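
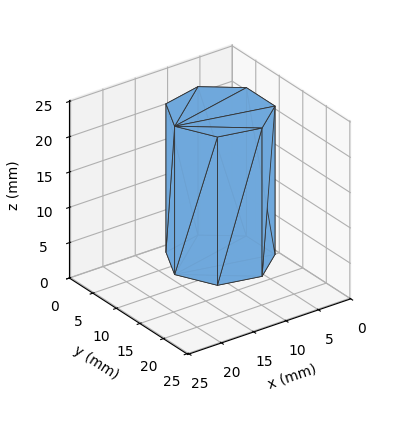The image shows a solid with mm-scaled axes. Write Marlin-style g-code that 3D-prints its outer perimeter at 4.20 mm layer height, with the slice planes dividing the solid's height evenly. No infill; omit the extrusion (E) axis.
Reading the render: the shape is a regular 7-sided prism (a cylinder approximated with 7 flat sides), circumscribed radius ≈ 7 mm, height ≈ 21 mm (dimensions read to the nearest mm from the axis ticks). For the g-code, the solid's height is divided into equal slices at the stated Δz and each level perimeter traced with G1 moves after a G0 lift.

; perimeter-only toolpath
G21 ; units = mm
G90 ; absolute positioning
G28 ; home
; layer 1
G0 Z4.20
G0 X14.00 Y7.00
G1 X11.36 Y12.47
G1 X5.44 Y13.82
G1 X0.69 Y10.04
G1 X0.69 Y3.96
G1 X5.44 Y0.18
G1 X11.36 Y1.53
G1 X14.00 Y7.00
; layer 2
G0 Z8.40
G0 X14.00 Y7.00
G1 X11.36 Y12.47
G1 X5.44 Y13.82
G1 X0.69 Y10.04
G1 X0.69 Y3.96
G1 X5.44 Y0.18
G1 X11.36 Y1.53
G1 X14.00 Y7.00
; layer 3
G0 Z12.60
G0 X14.00 Y7.00
G1 X11.36 Y12.47
G1 X5.44 Y13.82
G1 X0.69 Y10.04
G1 X0.69 Y3.96
G1 X5.44 Y0.18
G1 X11.36 Y1.53
G1 X14.00 Y7.00
; layer 4
G0 Z16.80
G0 X14.00 Y7.00
G1 X11.36 Y12.47
G1 X5.44 Y13.82
G1 X0.69 Y10.04
G1 X0.69 Y3.96
G1 X5.44 Y0.18
G1 X11.36 Y1.53
G1 X14.00 Y7.00
; layer 5
G0 Z21.00
G0 X14.00 Y7.00
G1 X11.36 Y12.47
G1 X5.44 Y13.82
G1 X0.69 Y10.04
G1 X0.69 Y3.96
G1 X5.44 Y0.18
G1 X11.36 Y1.53
G1 X14.00 Y7.00
M2 ; end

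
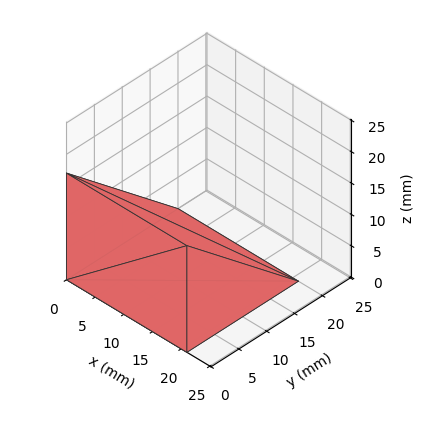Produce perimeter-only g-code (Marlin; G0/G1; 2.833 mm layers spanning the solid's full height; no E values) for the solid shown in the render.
Reading the render: the shape is a wedge (ramp): 21 × 20 mm base, rising to 17 mm along the y=0 edge and sloping linearly to z=0 at y=20 (dimensions read to the nearest mm from the axis ticks). For the g-code, the solid's height is divided into equal slices at the stated Δz and each level perimeter traced with G1 moves after a G0 lift.

; perimeter-only toolpath
G21 ; units = mm
G90 ; absolute positioning
G28 ; home
; layer 1
G0 Z2.833
G0 X0.000 Y0.000
G1 X21.000 Y0.000
G1 X21.000 Y16.667
G1 X0.000 Y16.667
G1 X0.000 Y0.000
; layer 2
G0 Z5.667
G0 X0.000 Y0.000
G1 X21.000 Y0.000
G1 X21.000 Y13.333
G1 X0.000 Y13.333
G1 X0.000 Y0.000
; layer 3
G0 Z8.500
G0 X0.000 Y0.000
G1 X21.000 Y0.000
G1 X21.000 Y10.000
G1 X0.000 Y10.000
G1 X0.000 Y0.000
; layer 4
G0 Z11.333
G0 X0.000 Y0.000
G1 X21.000 Y0.000
G1 X21.000 Y6.667
G1 X0.000 Y6.667
G1 X0.000 Y0.000
; layer 5
G0 Z14.167
G0 X0.000 Y0.000
G1 X21.000 Y0.000
G1 X21.000 Y3.333
G1 X0.000 Y3.333
G1 X0.000 Y0.000
M2 ; end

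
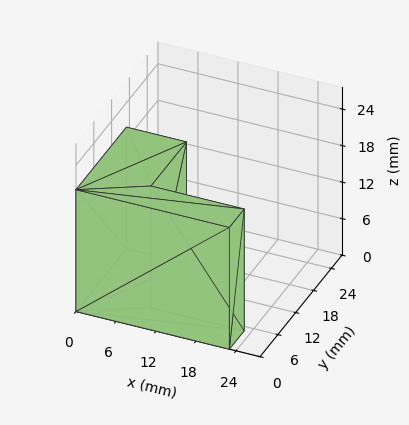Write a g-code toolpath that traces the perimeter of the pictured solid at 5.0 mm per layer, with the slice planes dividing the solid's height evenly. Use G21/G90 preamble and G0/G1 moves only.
Reading the render: the shape is an L-shaped prism: outer 23 × 17 mm, arm thicknesses ≈ 5 mm (horizontal) and 9 mm (vertical), extruded 20 mm in z (dimensions read to the nearest mm from the axis ticks). For the g-code, the solid's height is divided into equal slices at the stated Δz and each level perimeter traced with G1 moves after a G0 lift.

; perimeter-only toolpath
G21 ; units = mm
G90 ; absolute positioning
G28 ; home
; layer 1
G0 Z5.0
G0 X0.0 Y0.0
G1 X23.0 Y0.0
G1 X23.0 Y5.0
G1 X9.0 Y5.0
G1 X9.0 Y17.0
G1 X0.0 Y17.0
G1 X0.0 Y0.0
; layer 2
G0 Z10.0
G0 X0.0 Y0.0
G1 X23.0 Y0.0
G1 X23.0 Y5.0
G1 X9.0 Y5.0
G1 X9.0 Y17.0
G1 X0.0 Y17.0
G1 X0.0 Y0.0
; layer 3
G0 Z15.0
G0 X0.0 Y0.0
G1 X23.0 Y0.0
G1 X23.0 Y5.0
G1 X9.0 Y5.0
G1 X9.0 Y17.0
G1 X0.0 Y17.0
G1 X0.0 Y0.0
; layer 4
G0 Z20.0
G0 X0.0 Y0.0
G1 X23.0 Y0.0
G1 X23.0 Y5.0
G1 X9.0 Y5.0
G1 X9.0 Y17.0
G1 X0.0 Y17.0
G1 X0.0 Y0.0
M2 ; end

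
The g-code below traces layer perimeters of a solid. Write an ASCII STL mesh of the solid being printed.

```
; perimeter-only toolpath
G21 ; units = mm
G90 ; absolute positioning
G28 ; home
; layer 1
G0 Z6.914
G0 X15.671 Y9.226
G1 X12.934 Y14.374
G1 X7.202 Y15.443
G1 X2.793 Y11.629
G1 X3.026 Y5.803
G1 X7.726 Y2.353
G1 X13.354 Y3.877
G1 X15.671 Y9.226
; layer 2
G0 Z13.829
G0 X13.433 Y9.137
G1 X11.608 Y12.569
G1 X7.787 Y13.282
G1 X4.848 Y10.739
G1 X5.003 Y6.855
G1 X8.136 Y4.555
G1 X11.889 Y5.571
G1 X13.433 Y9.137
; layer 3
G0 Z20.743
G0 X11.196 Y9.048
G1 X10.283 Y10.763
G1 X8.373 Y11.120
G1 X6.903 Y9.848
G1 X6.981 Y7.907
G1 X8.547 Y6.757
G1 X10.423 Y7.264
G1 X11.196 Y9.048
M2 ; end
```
solid part
  facet normal 0.0000 0.0000 -1.0000
    outer loop
      vertex 6.617 17.605 0.000
      vertex 14.259 16.179 0.000
      vertex 17.909 9.316 0.000
    endloop
  endfacet
  facet normal 0.0000 0.0000 -1.0000
    outer loop
      vertex 0.738 12.519 0.000
      vertex 6.617 17.605 0.000
      vertex 17.909 9.316 0.000
    endloop
  endfacet
  facet normal 0.0000 0.0000 -1.0000
    outer loop
      vertex 1.049 4.752 0.000
      vertex 0.738 12.519 0.000
      vertex 17.909 9.316 0.000
    endloop
  endfacet
  facet normal 0.0000 0.0000 -1.0000
    outer loop
      vertex 7.315 0.152 0.000
      vertex 1.049 4.752 0.000
      vertex 17.909 9.316 0.000
    endloop
  endfacet
  facet normal 0.0000 0.0000 -1.0000
    outer loop
      vertex 14.819 2.183 0.000
      vertex 7.315 0.152 0.000
      vertex 17.909 9.316 0.000
    endloop
  endfacet
  facet normal 0.8475 0.4508 0.2801
    outer loop
      vertex 17.909 9.316 0.000
      vertex 14.259 16.179 0.000
      vertex 8.958 8.958 27.657
    endloop
  endfacet
  facet normal 0.1761 0.9437 0.2801
    outer loop
      vertex 14.259 16.179 0.000
      vertex 6.617 17.605 0.000
      vertex 8.958 8.958 27.657
    endloop
  endfacet
  facet normal -0.6281 0.7260 0.2801
    outer loop
      vertex 6.617 17.605 0.000
      vertex 0.738 12.519 0.000
      vertex 8.958 8.958 27.657
    endloop
  endfacet
  facet normal -0.9592 -0.0384 0.2801
    outer loop
      vertex 0.738 12.519 0.000
      vertex 1.049 4.752 0.000
      vertex 8.958 8.958 27.657
    endloop
  endfacet
  facet normal -0.5681 -0.7738 0.2801
    outer loop
      vertex 1.049 4.752 0.000
      vertex 7.315 0.152 0.000
      vertex 8.958 8.958 27.657
    endloop
  endfacet
  facet normal 0.2508 -0.9266 0.2801
    outer loop
      vertex 7.315 0.152 0.000
      vertex 14.819 2.183 0.000
      vertex 8.958 8.958 27.657
    endloop
  endfacet
  facet normal 0.8809 -0.3816 0.2801
    outer loop
      vertex 14.819 2.183 0.000
      vertex 17.909 9.316 0.000
      vertex 8.958 8.958 27.657
    endloop
  endfacet
endsolid part

The G0 Z moves step by Δz≈6.914 mm. The G1 loops shrink linearly with z, so the solid tapers from its base footprint up to z≈27.7. Closing with a flat bottom cap and the tapered top and triangulating gives 12 facets — a regular 7-sided pyramid, base circumscribed radius ≈ 8.96 mm, apex at z ≈ 27.7 mm.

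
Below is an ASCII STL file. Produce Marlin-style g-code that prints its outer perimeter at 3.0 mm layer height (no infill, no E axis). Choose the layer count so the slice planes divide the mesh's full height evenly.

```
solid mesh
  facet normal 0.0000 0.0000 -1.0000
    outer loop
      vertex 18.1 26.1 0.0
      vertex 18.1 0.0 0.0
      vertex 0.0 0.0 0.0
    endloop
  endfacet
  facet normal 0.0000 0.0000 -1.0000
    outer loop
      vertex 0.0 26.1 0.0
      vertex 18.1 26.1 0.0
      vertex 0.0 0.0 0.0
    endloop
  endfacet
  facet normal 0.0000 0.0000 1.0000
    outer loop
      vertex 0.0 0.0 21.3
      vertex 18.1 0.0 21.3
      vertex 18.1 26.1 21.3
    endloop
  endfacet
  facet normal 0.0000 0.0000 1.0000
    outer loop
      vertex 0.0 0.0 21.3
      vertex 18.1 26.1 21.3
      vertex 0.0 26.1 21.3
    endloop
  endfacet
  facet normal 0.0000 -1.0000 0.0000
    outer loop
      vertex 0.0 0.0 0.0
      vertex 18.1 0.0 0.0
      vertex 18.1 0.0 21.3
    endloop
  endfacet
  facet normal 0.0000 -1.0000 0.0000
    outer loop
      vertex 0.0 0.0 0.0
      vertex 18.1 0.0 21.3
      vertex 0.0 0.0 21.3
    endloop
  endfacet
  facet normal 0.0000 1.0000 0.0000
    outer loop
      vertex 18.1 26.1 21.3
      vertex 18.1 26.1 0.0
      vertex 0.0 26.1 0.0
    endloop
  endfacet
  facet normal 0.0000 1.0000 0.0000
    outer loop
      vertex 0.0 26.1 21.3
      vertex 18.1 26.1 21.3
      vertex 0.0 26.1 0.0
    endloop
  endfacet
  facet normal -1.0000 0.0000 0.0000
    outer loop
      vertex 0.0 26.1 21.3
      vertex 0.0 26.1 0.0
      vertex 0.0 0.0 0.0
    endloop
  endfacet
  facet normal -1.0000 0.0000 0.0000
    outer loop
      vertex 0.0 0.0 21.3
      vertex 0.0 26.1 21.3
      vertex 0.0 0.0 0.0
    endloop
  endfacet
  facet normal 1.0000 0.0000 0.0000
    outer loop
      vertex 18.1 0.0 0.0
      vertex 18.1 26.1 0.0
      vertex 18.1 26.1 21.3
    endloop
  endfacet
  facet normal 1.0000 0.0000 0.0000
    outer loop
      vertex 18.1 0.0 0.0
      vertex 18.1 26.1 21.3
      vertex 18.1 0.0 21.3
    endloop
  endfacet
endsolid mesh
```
; perimeter-only toolpath
G21 ; units = mm
G90 ; absolute positioning
G28 ; home
; layer 1
G0 Z3.0
G0 X0.0 Y0.0
G1 X18.1 Y0.0
G1 X18.1 Y26.1
G1 X0.0 Y26.1
G1 X0.0 Y0.0
; layer 2
G0 Z6.1
G0 X0.0 Y0.0
G1 X18.1 Y0.0
G1 X18.1 Y26.1
G1 X0.0 Y26.1
G1 X0.0 Y0.0
; layer 3
G0 Z9.1
G0 X0.0 Y0.0
G1 X18.1 Y0.0
G1 X18.1 Y26.1
G1 X0.0 Y26.1
G1 X0.0 Y0.0
; layer 4
G0 Z12.2
G0 X0.0 Y0.0
G1 X18.1 Y0.0
G1 X18.1 Y26.1
G1 X0.0 Y26.1
G1 X0.0 Y0.0
; layer 5
G0 Z15.2
G0 X0.0 Y0.0
G1 X18.1 Y0.0
G1 X18.1 Y26.1
G1 X0.0 Y26.1
G1 X0.0 Y0.0
; layer 6
G0 Z18.3
G0 X0.0 Y0.0
G1 X18.1 Y0.0
G1 X18.1 Y26.1
G1 X0.0 Y26.1
G1 X0.0 Y0.0
; layer 7
G0 Z21.3
G0 X0.0 Y0.0
G1 X18.1 Y0.0
G1 X18.1 Y26.1
G1 X0.0 Y26.1
G1 X0.0 Y0.0
M2 ; end

The solid is a rectangular box, roughly 18.1 × 26.1 mm footprint and 21.3 mm tall. Slicing at Δz = 3.0 mm — 7 equal slices spanning the solid's height, so layer i sits at z = i·h/7 — gives 7 non-empty perimeters. Each is a 4-segment closed polygon; G0 lifts to the layer z and rapids to the start vertex, then G1 traces the edges.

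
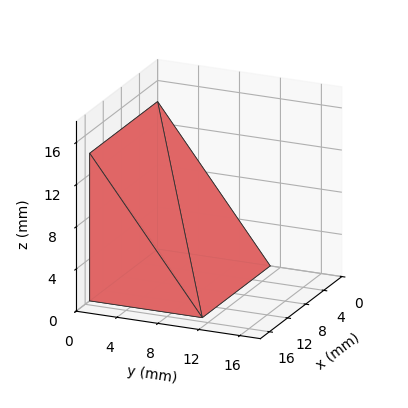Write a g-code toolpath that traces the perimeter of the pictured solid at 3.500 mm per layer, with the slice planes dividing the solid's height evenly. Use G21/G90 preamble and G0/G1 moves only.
Reading the render: the shape is a wedge (ramp): 15 × 11 mm base, rising to 14 mm along the y=0 edge and sloping linearly to z=0 at y=11 (dimensions read to the nearest mm from the axis ticks). For the g-code, the solid's height is divided into equal slices at the stated Δz and each level perimeter traced with G1 moves after a G0 lift.

; perimeter-only toolpath
G21 ; units = mm
G90 ; absolute positioning
G28 ; home
; layer 1
G0 Z3.500
G0 X0.000 Y0.000
G1 X15.000 Y0.000
G1 X15.000 Y8.250
G1 X0.000 Y8.250
G1 X0.000 Y0.000
; layer 2
G0 Z7.000
G0 X0.000 Y0.000
G1 X15.000 Y0.000
G1 X15.000 Y5.500
G1 X0.000 Y5.500
G1 X0.000 Y0.000
; layer 3
G0 Z10.500
G0 X0.000 Y0.000
G1 X15.000 Y0.000
G1 X15.000 Y2.750
G1 X0.000 Y2.750
G1 X0.000 Y0.000
M2 ; end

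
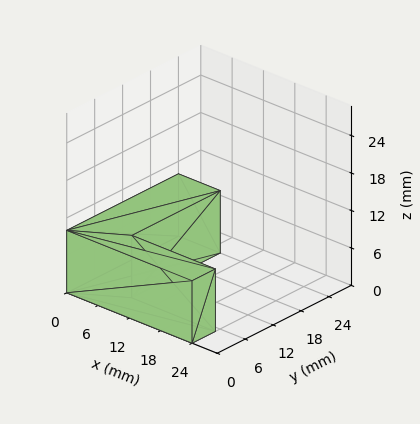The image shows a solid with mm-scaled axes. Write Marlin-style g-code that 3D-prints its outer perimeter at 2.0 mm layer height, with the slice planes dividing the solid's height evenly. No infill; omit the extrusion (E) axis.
Reading the render: the shape is an L-shaped prism: outer 24 × 24 mm, arm thicknesses ≈ 5 mm (horizontal) and 8 mm (vertical), extruded 10 mm in z (dimensions read to the nearest mm from the axis ticks). For the g-code, the solid's height is divided into equal slices at the stated Δz and each level perimeter traced with G1 moves after a G0 lift.

; perimeter-only toolpath
G21 ; units = mm
G90 ; absolute positioning
G28 ; home
; layer 1
G0 Z2.0
G0 X0.0 Y0.0
G1 X24.0 Y0.0
G1 X24.0 Y5.0
G1 X8.0 Y5.0
G1 X8.0 Y24.0
G1 X0.0 Y24.0
G1 X0.0 Y0.0
; layer 2
G0 Z4.0
G0 X0.0 Y0.0
G1 X24.0 Y0.0
G1 X24.0 Y5.0
G1 X8.0 Y5.0
G1 X8.0 Y24.0
G1 X0.0 Y24.0
G1 X0.0 Y0.0
; layer 3
G0 Z6.0
G0 X0.0 Y0.0
G1 X24.0 Y0.0
G1 X24.0 Y5.0
G1 X8.0 Y5.0
G1 X8.0 Y24.0
G1 X0.0 Y24.0
G1 X0.0 Y0.0
; layer 4
G0 Z8.0
G0 X0.0 Y0.0
G1 X24.0 Y0.0
G1 X24.0 Y5.0
G1 X8.0 Y5.0
G1 X8.0 Y24.0
G1 X0.0 Y24.0
G1 X0.0 Y0.0
; layer 5
G0 Z10.0
G0 X0.0 Y0.0
G1 X24.0 Y0.0
G1 X24.0 Y5.0
G1 X8.0 Y5.0
G1 X8.0 Y24.0
G1 X0.0 Y24.0
G1 X0.0 Y0.0
M2 ; end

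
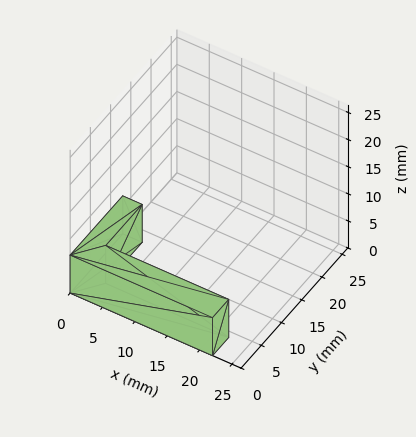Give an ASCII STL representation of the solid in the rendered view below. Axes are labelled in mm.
Reading the render: the shape is an L-shaped prism: outer 22 × 13 mm, arm thicknesses ≈ 4 mm (horizontal) and 3 mm (vertical), extruded 7 mm in z (dimensions read to the nearest mm from the axis ticks). For the STL, each face is triangulated and given an outward normal.

solid part
  facet normal 0.0000 0.0000 -1.0000
    outer loop
      vertex 22.00 4.00 0.00
      vertex 22.00 0.00 0.00
      vertex 0.00 0.00 0.00
    endloop
  endfacet
  facet normal 0.0000 0.0000 -1.0000
    outer loop
      vertex 3.00 4.00 0.00
      vertex 22.00 4.00 0.00
      vertex 0.00 0.00 0.00
    endloop
  endfacet
  facet normal 0.0000 0.0000 -1.0000
    outer loop
      vertex 3.00 13.00 0.00
      vertex 3.00 4.00 0.00
      vertex 0.00 0.00 0.00
    endloop
  endfacet
  facet normal 0.0000 0.0000 -1.0000
    outer loop
      vertex 0.00 13.00 0.00
      vertex 3.00 13.00 0.00
      vertex 0.00 0.00 0.00
    endloop
  endfacet
  facet normal 0.0000 0.0000 1.0000
    outer loop
      vertex 0.00 0.00 7.00
      vertex 22.00 0.00 7.00
      vertex 22.00 4.00 7.00
    endloop
  endfacet
  facet normal 0.0000 0.0000 1.0000
    outer loop
      vertex 0.00 0.00 7.00
      vertex 22.00 4.00 7.00
      vertex 3.00 4.00 7.00
    endloop
  endfacet
  facet normal 0.0000 0.0000 1.0000
    outer loop
      vertex 0.00 0.00 7.00
      vertex 3.00 4.00 7.00
      vertex 3.00 13.00 7.00
    endloop
  endfacet
  facet normal 0.0000 0.0000 1.0000
    outer loop
      vertex 0.00 0.00 7.00
      vertex 3.00 13.00 7.00
      vertex 0.00 13.00 7.00
    endloop
  endfacet
  facet normal 0.0000 -1.0000 0.0000
    outer loop
      vertex 0.00 0.00 0.00
      vertex 22.00 0.00 0.00
      vertex 22.00 0.00 7.00
    endloop
  endfacet
  facet normal 0.0000 -1.0000 0.0000
    outer loop
      vertex 0.00 0.00 0.00
      vertex 22.00 0.00 7.00
      vertex 0.00 0.00 7.00
    endloop
  endfacet
  facet normal 1.0000 0.0000 0.0000
    outer loop
      vertex 22.00 0.00 0.00
      vertex 22.00 4.00 0.00
      vertex 22.00 4.00 7.00
    endloop
  endfacet
  facet normal 1.0000 0.0000 0.0000
    outer loop
      vertex 22.00 0.00 0.00
      vertex 22.00 4.00 7.00
      vertex 22.00 0.00 7.00
    endloop
  endfacet
  facet normal 0.0000 1.0000 0.0000
    outer loop
      vertex 22.00 4.00 0.00
      vertex 3.00 4.00 0.00
      vertex 3.00 4.00 7.00
    endloop
  endfacet
  facet normal 0.0000 1.0000 0.0000
    outer loop
      vertex 22.00 4.00 0.00
      vertex 3.00 4.00 7.00
      vertex 22.00 4.00 7.00
    endloop
  endfacet
  facet normal 1.0000 0.0000 0.0000
    outer loop
      vertex 3.00 4.00 0.00
      vertex 3.00 13.00 0.00
      vertex 3.00 13.00 7.00
    endloop
  endfacet
  facet normal 1.0000 0.0000 0.0000
    outer loop
      vertex 3.00 4.00 0.00
      vertex 3.00 13.00 7.00
      vertex 3.00 4.00 7.00
    endloop
  endfacet
  facet normal 0.0000 1.0000 0.0000
    outer loop
      vertex 3.00 13.00 0.00
      vertex 0.00 13.00 0.00
      vertex 0.00 13.00 7.00
    endloop
  endfacet
  facet normal 0.0000 1.0000 0.0000
    outer loop
      vertex 3.00 13.00 0.00
      vertex 0.00 13.00 7.00
      vertex 3.00 13.00 7.00
    endloop
  endfacet
  facet normal -1.0000 0.0000 0.0000
    outer loop
      vertex 0.00 13.00 0.00
      vertex 0.00 0.00 0.00
      vertex 0.00 0.00 7.00
    endloop
  endfacet
  facet normal -1.0000 0.0000 0.0000
    outer loop
      vertex 0.00 13.00 0.00
      vertex 0.00 0.00 7.00
      vertex 0.00 13.00 7.00
    endloop
  endfacet
endsolid part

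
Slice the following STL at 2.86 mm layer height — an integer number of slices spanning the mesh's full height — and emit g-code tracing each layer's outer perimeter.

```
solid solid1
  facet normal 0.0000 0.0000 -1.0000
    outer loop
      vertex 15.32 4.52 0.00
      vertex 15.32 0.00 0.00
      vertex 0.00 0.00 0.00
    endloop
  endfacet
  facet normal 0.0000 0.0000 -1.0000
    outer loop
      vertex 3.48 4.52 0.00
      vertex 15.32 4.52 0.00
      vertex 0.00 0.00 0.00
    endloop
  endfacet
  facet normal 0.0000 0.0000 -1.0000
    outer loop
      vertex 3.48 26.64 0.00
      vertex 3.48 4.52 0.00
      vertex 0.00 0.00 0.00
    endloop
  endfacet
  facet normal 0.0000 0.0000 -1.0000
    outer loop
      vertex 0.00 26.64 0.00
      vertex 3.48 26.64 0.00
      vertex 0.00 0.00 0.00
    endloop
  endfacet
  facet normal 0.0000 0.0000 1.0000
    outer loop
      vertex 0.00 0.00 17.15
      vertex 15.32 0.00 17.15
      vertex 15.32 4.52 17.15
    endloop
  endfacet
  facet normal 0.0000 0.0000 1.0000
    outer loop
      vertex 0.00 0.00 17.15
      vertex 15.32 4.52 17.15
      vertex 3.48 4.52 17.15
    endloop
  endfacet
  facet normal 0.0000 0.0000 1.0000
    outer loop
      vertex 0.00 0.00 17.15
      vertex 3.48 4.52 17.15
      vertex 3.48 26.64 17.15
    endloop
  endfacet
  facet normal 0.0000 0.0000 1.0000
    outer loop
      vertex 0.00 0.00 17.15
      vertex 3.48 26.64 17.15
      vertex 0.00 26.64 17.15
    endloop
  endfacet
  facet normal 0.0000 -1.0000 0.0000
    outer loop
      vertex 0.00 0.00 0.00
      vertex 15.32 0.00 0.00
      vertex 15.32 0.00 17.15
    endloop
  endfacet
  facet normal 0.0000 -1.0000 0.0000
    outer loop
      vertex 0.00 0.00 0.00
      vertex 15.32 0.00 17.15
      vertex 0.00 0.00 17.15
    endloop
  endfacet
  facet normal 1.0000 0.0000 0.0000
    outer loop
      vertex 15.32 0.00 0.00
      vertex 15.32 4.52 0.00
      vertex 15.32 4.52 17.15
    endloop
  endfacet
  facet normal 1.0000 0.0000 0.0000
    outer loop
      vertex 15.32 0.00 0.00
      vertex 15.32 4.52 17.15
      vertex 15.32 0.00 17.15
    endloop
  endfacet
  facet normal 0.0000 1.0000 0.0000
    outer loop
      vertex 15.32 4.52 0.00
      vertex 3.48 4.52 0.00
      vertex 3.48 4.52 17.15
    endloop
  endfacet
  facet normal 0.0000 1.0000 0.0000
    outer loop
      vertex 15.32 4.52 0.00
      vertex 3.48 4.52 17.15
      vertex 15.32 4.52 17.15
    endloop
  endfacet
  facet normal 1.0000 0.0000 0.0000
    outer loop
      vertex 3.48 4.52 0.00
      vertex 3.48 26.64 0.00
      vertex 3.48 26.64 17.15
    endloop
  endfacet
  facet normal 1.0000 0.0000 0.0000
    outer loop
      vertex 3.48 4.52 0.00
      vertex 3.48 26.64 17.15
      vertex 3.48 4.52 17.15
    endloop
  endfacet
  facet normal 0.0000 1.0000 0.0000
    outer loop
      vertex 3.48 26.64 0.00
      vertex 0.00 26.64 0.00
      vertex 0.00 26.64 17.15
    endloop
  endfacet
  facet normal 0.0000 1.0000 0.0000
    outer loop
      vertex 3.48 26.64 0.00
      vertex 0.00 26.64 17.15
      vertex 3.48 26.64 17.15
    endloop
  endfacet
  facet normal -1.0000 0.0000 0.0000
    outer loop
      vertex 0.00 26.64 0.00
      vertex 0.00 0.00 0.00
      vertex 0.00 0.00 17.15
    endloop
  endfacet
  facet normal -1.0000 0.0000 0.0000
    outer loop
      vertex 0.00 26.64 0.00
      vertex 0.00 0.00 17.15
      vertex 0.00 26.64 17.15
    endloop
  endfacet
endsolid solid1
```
; perimeter-only toolpath
G21 ; units = mm
G90 ; absolute positioning
G28 ; home
; layer 1
G0 Z2.86
G0 X0.00 Y0.00
G1 X15.32 Y0.00
G1 X15.32 Y4.52
G1 X3.48 Y4.52
G1 X3.48 Y26.64
G1 X0.00 Y26.64
G1 X0.00 Y0.00
; layer 2
G0 Z5.72
G0 X0.00 Y0.00
G1 X15.32 Y0.00
G1 X15.32 Y4.52
G1 X3.48 Y4.52
G1 X3.48 Y26.64
G1 X0.00 Y26.64
G1 X0.00 Y0.00
; layer 3
G0 Z8.57
G0 X0.00 Y0.00
G1 X15.32 Y0.00
G1 X15.32 Y4.52
G1 X3.48 Y4.52
G1 X3.48 Y26.64
G1 X0.00 Y26.64
G1 X0.00 Y0.00
; layer 4
G0 Z11.43
G0 X0.00 Y0.00
G1 X15.32 Y0.00
G1 X15.32 Y4.52
G1 X3.48 Y4.52
G1 X3.48 Y26.64
G1 X0.00 Y26.64
G1 X0.00 Y0.00
; layer 5
G0 Z14.29
G0 X0.00 Y0.00
G1 X15.32 Y0.00
G1 X15.32 Y4.52
G1 X3.48 Y4.52
G1 X3.48 Y26.64
G1 X0.00 Y26.64
G1 X0.00 Y0.00
; layer 6
G0 Z17.15
G0 X0.00 Y0.00
G1 X15.32 Y0.00
G1 X15.32 Y4.52
G1 X3.48 Y4.52
G1 X3.48 Y26.64
G1 X0.00 Y26.64
G1 X0.00 Y0.00
M2 ; end

The solid is an L-shaped prism: outer 15.3 × 26.6 mm, arm thicknesses ≈ 4.52 mm (horizontal) and 3.48 mm (vertical), extruded 17.1 mm in z. Slicing at Δz = 2.86 mm — 6 equal slices spanning the solid's height, so layer i sits at z = i·h/6 — gives 6 non-empty perimeters. Each is a 6-segment closed polygon; G0 lifts to the layer z and rapids to the start vertex, then G1 traces the edges.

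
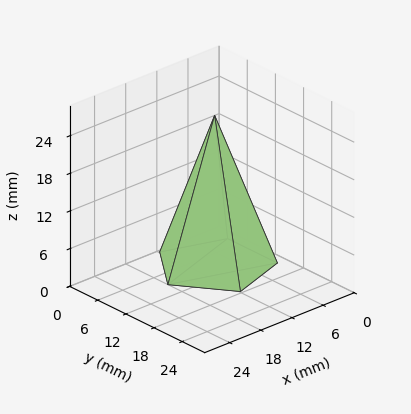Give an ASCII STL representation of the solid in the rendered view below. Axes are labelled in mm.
Reading the render: the shape is a regular 5-sided pyramid, base circumscribed radius ≈ 9 mm, apex at z ≈ 24 mm (dimensions read to the nearest mm from the axis ticks). For the STL, each face is triangulated and given an outward normal.

solid part
  facet normal 0.0000 0.0000 -1.0000
    outer loop
      vertex 1.7 14.3 0.0
      vertex 11.8 17.6 0.0
      vertex 18.0 9.0 0.0
    endloop
  endfacet
  facet normal 0.0000 0.0000 -1.0000
    outer loop
      vertex 1.7 3.7 0.0
      vertex 1.7 14.3 0.0
      vertex 18.0 9.0 0.0
    endloop
  endfacet
  facet normal 0.0000 0.0000 -1.0000
    outer loop
      vertex 11.8 0.4 0.0
      vertex 1.7 3.7 0.0
      vertex 18.0 9.0 0.0
    endloop
  endfacet
  facet normal 0.7761 0.5595 0.2910
    outer loop
      vertex 18.0 9.0 0.0
      vertex 11.8 17.6 0.0
      vertex 9.0 9.0 24.0
    endloop
  endfacet
  facet normal -0.2971 0.9094 0.2912
    outer loop
      vertex 11.8 17.6 0.0
      vertex 1.7 14.3 0.0
      vertex 9.0 9.0 24.0
    endloop
  endfacet
  facet normal -0.9567 0.0000 0.2910
    outer loop
      vertex 1.7 14.3 0.0
      vertex 1.7 3.7 0.0
      vertex 9.0 9.0 24.0
    endloop
  endfacet
  facet normal -0.2971 -0.9094 0.2912
    outer loop
      vertex 1.7 3.7 0.0
      vertex 11.8 0.4 0.0
      vertex 9.0 9.0 24.0
    endloop
  endfacet
  facet normal 0.7761 -0.5595 0.2910
    outer loop
      vertex 11.8 0.4 0.0
      vertex 18.0 9.0 0.0
      vertex 9.0 9.0 24.0
    endloop
  endfacet
endsolid part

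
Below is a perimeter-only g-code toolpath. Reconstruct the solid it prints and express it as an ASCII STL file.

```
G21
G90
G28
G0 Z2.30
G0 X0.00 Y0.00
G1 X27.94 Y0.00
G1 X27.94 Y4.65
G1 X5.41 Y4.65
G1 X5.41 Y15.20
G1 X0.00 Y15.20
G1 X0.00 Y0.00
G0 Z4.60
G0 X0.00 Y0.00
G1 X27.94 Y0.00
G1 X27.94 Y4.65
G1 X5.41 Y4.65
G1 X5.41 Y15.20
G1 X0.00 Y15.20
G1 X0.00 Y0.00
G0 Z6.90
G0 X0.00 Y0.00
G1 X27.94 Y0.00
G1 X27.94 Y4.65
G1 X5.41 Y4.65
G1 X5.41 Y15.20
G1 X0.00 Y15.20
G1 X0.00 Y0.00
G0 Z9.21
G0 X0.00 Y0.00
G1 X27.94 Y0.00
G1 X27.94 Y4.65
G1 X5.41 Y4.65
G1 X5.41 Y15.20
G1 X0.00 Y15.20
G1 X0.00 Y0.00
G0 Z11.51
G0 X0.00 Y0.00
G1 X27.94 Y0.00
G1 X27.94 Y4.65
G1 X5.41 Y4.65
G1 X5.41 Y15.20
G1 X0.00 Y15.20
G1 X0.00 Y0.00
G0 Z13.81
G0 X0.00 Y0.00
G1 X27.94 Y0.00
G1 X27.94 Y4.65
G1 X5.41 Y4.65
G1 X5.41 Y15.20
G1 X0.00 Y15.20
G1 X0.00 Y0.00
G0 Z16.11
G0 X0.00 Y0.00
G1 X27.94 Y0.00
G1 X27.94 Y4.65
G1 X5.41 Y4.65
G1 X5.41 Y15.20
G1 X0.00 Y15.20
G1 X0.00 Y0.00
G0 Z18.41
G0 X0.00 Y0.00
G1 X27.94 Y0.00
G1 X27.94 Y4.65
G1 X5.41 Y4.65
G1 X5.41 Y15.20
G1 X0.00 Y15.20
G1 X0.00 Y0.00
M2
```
solid part
  facet normal 0.0000 0.0000 -1.0000
    outer loop
      vertex 27.94 4.65 0.00
      vertex 27.94 0.00 0.00
      vertex 0.00 0.00 0.00
    endloop
  endfacet
  facet normal 0.0000 0.0000 -1.0000
    outer loop
      vertex 5.41 4.65 0.00
      vertex 27.94 4.65 0.00
      vertex 0.00 0.00 0.00
    endloop
  endfacet
  facet normal 0.0000 0.0000 -1.0000
    outer loop
      vertex 5.41 15.20 0.00
      vertex 5.41 4.65 0.00
      vertex 0.00 0.00 0.00
    endloop
  endfacet
  facet normal 0.0000 0.0000 -1.0000
    outer loop
      vertex 0.00 15.20 0.00
      vertex 5.41 15.20 0.00
      vertex 0.00 0.00 0.00
    endloop
  endfacet
  facet normal 0.0000 0.0000 1.0000
    outer loop
      vertex 0.00 0.00 18.41
      vertex 27.94 0.00 18.41
      vertex 27.94 4.65 18.41
    endloop
  endfacet
  facet normal 0.0000 0.0000 1.0000
    outer loop
      vertex 0.00 0.00 18.41
      vertex 27.94 4.65 18.41
      vertex 5.41 4.65 18.41
    endloop
  endfacet
  facet normal 0.0000 0.0000 1.0000
    outer loop
      vertex 0.00 0.00 18.41
      vertex 5.41 4.65 18.41
      vertex 5.41 15.20 18.41
    endloop
  endfacet
  facet normal 0.0000 0.0000 1.0000
    outer loop
      vertex 0.00 0.00 18.41
      vertex 5.41 15.20 18.41
      vertex 0.00 15.20 18.41
    endloop
  endfacet
  facet normal 0.0000 -1.0000 0.0000
    outer loop
      vertex 0.00 0.00 0.00
      vertex 27.94 0.00 0.00
      vertex 27.94 0.00 18.41
    endloop
  endfacet
  facet normal 0.0000 -1.0000 0.0000
    outer loop
      vertex 0.00 0.00 0.00
      vertex 27.94 0.00 18.41
      vertex 0.00 0.00 18.41
    endloop
  endfacet
  facet normal 1.0000 0.0000 0.0000
    outer loop
      vertex 27.94 0.00 0.00
      vertex 27.94 4.65 0.00
      vertex 27.94 4.65 18.41
    endloop
  endfacet
  facet normal 1.0000 0.0000 0.0000
    outer loop
      vertex 27.94 0.00 0.00
      vertex 27.94 4.65 18.41
      vertex 27.94 0.00 18.41
    endloop
  endfacet
  facet normal 0.0000 1.0000 0.0000
    outer loop
      vertex 27.94 4.65 0.00
      vertex 5.41 4.65 0.00
      vertex 5.41 4.65 18.41
    endloop
  endfacet
  facet normal 0.0000 1.0000 0.0000
    outer loop
      vertex 27.94 4.65 0.00
      vertex 5.41 4.65 18.41
      vertex 27.94 4.65 18.41
    endloop
  endfacet
  facet normal 1.0000 0.0000 0.0000
    outer loop
      vertex 5.41 4.65 0.00
      vertex 5.41 15.20 0.00
      vertex 5.41 15.20 18.41
    endloop
  endfacet
  facet normal 1.0000 0.0000 0.0000
    outer loop
      vertex 5.41 4.65 0.00
      vertex 5.41 15.20 18.41
      vertex 5.41 4.65 18.41
    endloop
  endfacet
  facet normal 0.0000 1.0000 0.0000
    outer loop
      vertex 5.41 15.20 0.00
      vertex 0.00 15.20 0.00
      vertex 0.00 15.20 18.41
    endloop
  endfacet
  facet normal 0.0000 1.0000 0.0000
    outer loop
      vertex 5.41 15.20 0.00
      vertex 0.00 15.20 18.41
      vertex 5.41 15.20 18.41
    endloop
  endfacet
  facet normal -1.0000 0.0000 0.0000
    outer loop
      vertex 0.00 15.20 0.00
      vertex 0.00 0.00 0.00
      vertex 0.00 0.00 18.41
    endloop
  endfacet
  facet normal -1.0000 0.0000 0.0000
    outer loop
      vertex 0.00 15.20 0.00
      vertex 0.00 0.00 18.41
      vertex 0.00 15.20 18.41
    endloop
  endfacet
endsolid part

The G0 Z moves step by Δz≈2.30 mm. Every layer's G1 loop is the same polygon, so the solid is a straight extrusion of it from z=0 to z≈18.4. Closing with flat bottom and top caps and triangulating gives 20 facets — an L-shaped prism: outer 27.9 × 15.2 mm, arm thicknesses ≈ 4.65 mm (horizontal) and 5.41 mm (vertical), extruded 18.4 mm in z.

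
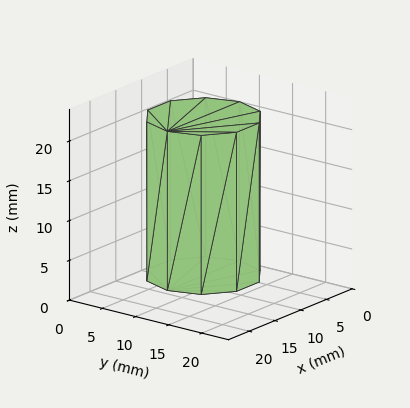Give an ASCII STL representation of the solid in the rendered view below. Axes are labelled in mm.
Reading the render: the shape is a regular 10-sided prism (a cylinder approximated with 10 flat sides), circumscribed radius ≈ 7 mm, height ≈ 20 mm (dimensions read to the nearest mm from the axis ticks). For the STL, each face is triangulated and given an outward normal.

solid part
  facet normal 0.0000 0.0000 -1.0000
    outer loop
      vertex 9.2 13.7 0.0
      vertex 12.7 11.1 0.0
      vertex 14.0 7.0 0.0
    endloop
  endfacet
  facet normal 0.0000 0.0000 -1.0000
    outer loop
      vertex 4.8 13.7 0.0
      vertex 9.2 13.7 0.0
      vertex 14.0 7.0 0.0
    endloop
  endfacet
  facet normal 0.0000 0.0000 -1.0000
    outer loop
      vertex 1.3 11.1 0.0
      vertex 4.8 13.7 0.0
      vertex 14.0 7.0 0.0
    endloop
  endfacet
  facet normal 0.0000 0.0000 -1.0000
    outer loop
      vertex 0.0 7.0 0.0
      vertex 1.3 11.1 0.0
      vertex 14.0 7.0 0.0
    endloop
  endfacet
  facet normal 0.0000 0.0000 -1.0000
    outer loop
      vertex 1.3 2.9 0.0
      vertex 0.0 7.0 0.0
      vertex 14.0 7.0 0.0
    endloop
  endfacet
  facet normal 0.0000 0.0000 -1.0000
    outer loop
      vertex 4.8 0.3 0.0
      vertex 1.3 2.9 0.0
      vertex 14.0 7.0 0.0
    endloop
  endfacet
  facet normal 0.0000 0.0000 -1.0000
    outer loop
      vertex 9.2 0.3 0.0
      vertex 4.8 0.3 0.0
      vertex 14.0 7.0 0.0
    endloop
  endfacet
  facet normal 0.0000 0.0000 -1.0000
    outer loop
      vertex 12.7 2.9 0.0
      vertex 9.2 0.3 0.0
      vertex 14.0 7.0 0.0
    endloop
  endfacet
  facet normal 0.0000 0.0000 1.0000
    outer loop
      vertex 14.0 7.0 20.0
      vertex 12.7 11.1 20.0
      vertex 9.2 13.7 20.0
    endloop
  endfacet
  facet normal 0.0000 0.0000 1.0000
    outer loop
      vertex 14.0 7.0 20.0
      vertex 9.2 13.7 20.0
      vertex 4.8 13.7 20.0
    endloop
  endfacet
  facet normal 0.0000 0.0000 1.0000
    outer loop
      vertex 14.0 7.0 20.0
      vertex 4.8 13.7 20.0
      vertex 1.3 11.1 20.0
    endloop
  endfacet
  facet normal 0.0000 0.0000 1.0000
    outer loop
      vertex 14.0 7.0 20.0
      vertex 1.3 11.1 20.0
      vertex 0.0 7.0 20.0
    endloop
  endfacet
  facet normal 0.0000 0.0000 1.0000
    outer loop
      vertex 14.0 7.0 20.0
      vertex 0.0 7.0 20.0
      vertex 1.3 2.9 20.0
    endloop
  endfacet
  facet normal 0.0000 0.0000 1.0000
    outer loop
      vertex 14.0 7.0 20.0
      vertex 1.3 2.9 20.0
      vertex 4.8 0.3 20.0
    endloop
  endfacet
  facet normal 0.0000 0.0000 1.0000
    outer loop
      vertex 14.0 7.0 20.0
      vertex 4.8 0.3 20.0
      vertex 9.2 0.3 20.0
    endloop
  endfacet
  facet normal 0.0000 0.0000 1.0000
    outer loop
      vertex 14.0 7.0 20.0
      vertex 9.2 0.3 20.0
      vertex 12.7 2.9 20.0
    endloop
  endfacet
  facet normal 0.9532 0.3022 0.0000
    outer loop
      vertex 14.0 7.0 0.0
      vertex 12.7 11.1 0.0
      vertex 12.7 11.1 20.0
    endloop
  endfacet
  facet normal 0.9532 0.3022 0.0000
    outer loop
      vertex 14.0 7.0 0.0
      vertex 12.7 11.1 20.0
      vertex 14.0 7.0 20.0
    endloop
  endfacet
  facet normal 0.5963 0.8027 0.0000
    outer loop
      vertex 12.7 11.1 0.0
      vertex 9.2 13.7 0.0
      vertex 9.2 13.7 20.0
    endloop
  endfacet
  facet normal 0.5963 0.8027 0.0000
    outer loop
      vertex 12.7 11.1 0.0
      vertex 9.2 13.7 20.0
      vertex 12.7 11.1 20.0
    endloop
  endfacet
  facet normal 0.0000 1.0000 0.0000
    outer loop
      vertex 9.2 13.7 0.0
      vertex 4.8 13.7 0.0
      vertex 4.8 13.7 20.0
    endloop
  endfacet
  facet normal 0.0000 1.0000 0.0000
    outer loop
      vertex 9.2 13.7 0.0
      vertex 4.8 13.7 20.0
      vertex 9.2 13.7 20.0
    endloop
  endfacet
  facet normal -0.5963 0.8027 0.0000
    outer loop
      vertex 4.8 13.7 0.0
      vertex 1.3 11.1 0.0
      vertex 1.3 11.1 20.0
    endloop
  endfacet
  facet normal -0.5963 0.8027 0.0000
    outer loop
      vertex 4.8 13.7 0.0
      vertex 1.3 11.1 20.0
      vertex 4.8 13.7 20.0
    endloop
  endfacet
  facet normal -0.9532 0.3022 0.0000
    outer loop
      vertex 1.3 11.1 0.0
      vertex 0.0 7.0 0.0
      vertex 0.0 7.0 20.0
    endloop
  endfacet
  facet normal -0.9532 0.3022 0.0000
    outer loop
      vertex 1.3 11.1 0.0
      vertex 0.0 7.0 20.0
      vertex 1.3 11.1 20.0
    endloop
  endfacet
  facet normal -0.9532 -0.3022 0.0000
    outer loop
      vertex 0.0 7.0 0.0
      vertex 1.3 2.9 0.0
      vertex 1.3 2.9 20.0
    endloop
  endfacet
  facet normal -0.9532 -0.3022 0.0000
    outer loop
      vertex 0.0 7.0 0.0
      vertex 1.3 2.9 20.0
      vertex 0.0 7.0 20.0
    endloop
  endfacet
  facet normal -0.5963 -0.8027 0.0000
    outer loop
      vertex 1.3 2.9 0.0
      vertex 4.8 0.3 0.0
      vertex 4.8 0.3 20.0
    endloop
  endfacet
  facet normal -0.5963 -0.8027 0.0000
    outer loop
      vertex 1.3 2.9 0.0
      vertex 4.8 0.3 20.0
      vertex 1.3 2.9 20.0
    endloop
  endfacet
  facet normal 0.0000 -1.0000 0.0000
    outer loop
      vertex 4.8 0.3 0.0
      vertex 9.2 0.3 0.0
      vertex 9.2 0.3 20.0
    endloop
  endfacet
  facet normal 0.0000 -1.0000 0.0000
    outer loop
      vertex 4.8 0.3 0.0
      vertex 9.2 0.3 20.0
      vertex 4.8 0.3 20.0
    endloop
  endfacet
  facet normal 0.5963 -0.8027 0.0000
    outer loop
      vertex 9.2 0.3 0.0
      vertex 12.7 2.9 0.0
      vertex 12.7 2.9 20.0
    endloop
  endfacet
  facet normal 0.5963 -0.8027 0.0000
    outer loop
      vertex 9.2 0.3 0.0
      vertex 12.7 2.9 20.0
      vertex 9.2 0.3 20.0
    endloop
  endfacet
  facet normal 0.9532 -0.3022 0.0000
    outer loop
      vertex 12.7 2.9 0.0
      vertex 14.0 7.0 0.0
      vertex 14.0 7.0 20.0
    endloop
  endfacet
  facet normal 0.9532 -0.3022 0.0000
    outer loop
      vertex 12.7 2.9 0.0
      vertex 14.0 7.0 20.0
      vertex 12.7 2.9 20.0
    endloop
  endfacet
endsolid part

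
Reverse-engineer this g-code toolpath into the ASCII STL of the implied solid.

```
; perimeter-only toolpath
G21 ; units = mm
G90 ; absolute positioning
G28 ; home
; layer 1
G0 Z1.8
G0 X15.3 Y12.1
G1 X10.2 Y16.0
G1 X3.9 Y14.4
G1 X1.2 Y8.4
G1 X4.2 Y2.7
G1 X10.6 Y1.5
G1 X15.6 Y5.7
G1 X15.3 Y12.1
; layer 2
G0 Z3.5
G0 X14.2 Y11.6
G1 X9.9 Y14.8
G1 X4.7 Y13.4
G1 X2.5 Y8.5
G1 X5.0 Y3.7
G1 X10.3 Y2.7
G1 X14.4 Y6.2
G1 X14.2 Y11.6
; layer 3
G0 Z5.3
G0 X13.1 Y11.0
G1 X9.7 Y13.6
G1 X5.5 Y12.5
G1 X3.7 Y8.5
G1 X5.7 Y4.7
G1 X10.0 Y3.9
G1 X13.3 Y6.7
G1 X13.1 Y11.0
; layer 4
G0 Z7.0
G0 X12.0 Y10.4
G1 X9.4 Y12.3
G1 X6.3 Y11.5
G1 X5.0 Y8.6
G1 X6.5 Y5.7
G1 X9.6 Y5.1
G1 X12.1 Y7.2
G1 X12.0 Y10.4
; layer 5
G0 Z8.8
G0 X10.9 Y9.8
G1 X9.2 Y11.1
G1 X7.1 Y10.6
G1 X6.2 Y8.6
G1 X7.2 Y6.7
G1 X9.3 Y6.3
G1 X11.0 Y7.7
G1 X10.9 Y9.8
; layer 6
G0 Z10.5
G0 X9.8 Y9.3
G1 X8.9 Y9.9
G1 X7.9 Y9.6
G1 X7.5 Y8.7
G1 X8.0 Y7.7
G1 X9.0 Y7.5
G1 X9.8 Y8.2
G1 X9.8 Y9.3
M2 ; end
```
solid part
  facet normal 0.0000 0.0000 -1.0000
    outer loop
      vertex 3.1 15.3 0.0
      vertex 10.4 17.2 0.0
      vertex 16.4 12.7 0.0
    endloop
  endfacet
  facet normal 0.0000 0.0000 -1.0000
    outer loop
      vertex 0.0 8.4 0.0
      vertex 3.1 15.3 0.0
      vertex 16.4 12.7 0.0
    endloop
  endfacet
  facet normal 0.0000 0.0000 -1.0000
    outer loop
      vertex 3.5 1.7 0.0
      vertex 0.0 8.4 0.0
      vertex 16.4 12.7 0.0
    endloop
  endfacet
  facet normal 0.0000 0.0000 -1.0000
    outer loop
      vertex 10.9 0.3 0.0
      vertex 3.5 1.7 0.0
      vertex 16.4 12.7 0.0
    endloop
  endfacet
  facet normal 0.0000 0.0000 -1.0000
    outer loop
      vertex 16.7 5.2 0.0
      vertex 10.9 0.3 0.0
      vertex 16.4 12.7 0.0
    endloop
  endfacet
  facet normal 0.5063 0.6751 0.5365
    outer loop
      vertex 16.4 12.7 0.0
      vertex 10.4 17.2 0.0
      vertex 8.7 8.7 12.3
    endloop
  endfacet
  facet normal -0.2127 0.8173 0.5354
    outer loop
      vertex 10.4 17.2 0.0
      vertex 3.1 15.3 0.0
      vertex 8.7 8.7 12.3
    endloop
  endfacet
  facet normal -0.7700 0.3459 0.5362
    outer loop
      vertex 3.1 15.3 0.0
      vertex 0.0 8.4 0.0
      vertex 8.7 8.7 12.3
    endloop
  endfacet
  facet normal -0.7471 -0.3903 0.5380
    outer loop
      vertex 0.0 8.4 0.0
      vertex 3.5 1.7 0.0
      vertex 8.7 8.7 12.3
    endloop
  endfacet
  facet normal -0.1567 -0.8284 0.5377
    outer loop
      vertex 3.5 1.7 0.0
      vertex 10.9 0.3 0.0
      vertex 8.7 8.7 12.3
    endloop
  endfacet
  facet normal 0.5443 -0.6442 0.5373
    outer loop
      vertex 10.9 0.3 0.0
      vertex 16.7 5.2 0.0
      vertex 8.7 8.7 12.3
    endloop
  endfacet
  facet normal 0.8422 0.0337 0.5382
    outer loop
      vertex 16.7 5.2 0.0
      vertex 16.4 12.7 0.0
      vertex 8.7 8.7 12.3
    endloop
  endfacet
endsolid part

The G0 Z moves step by Δz≈1.8 mm. The G1 loops shrink linearly with z, so the solid tapers from its base footprint up to z≈12.3. Closing with a flat bottom cap and the tapered top and triangulating gives 12 facets — a regular 7-sided pyramid, base circumscribed radius ≈ 8.7 mm, apex at z ≈ 12.3 mm.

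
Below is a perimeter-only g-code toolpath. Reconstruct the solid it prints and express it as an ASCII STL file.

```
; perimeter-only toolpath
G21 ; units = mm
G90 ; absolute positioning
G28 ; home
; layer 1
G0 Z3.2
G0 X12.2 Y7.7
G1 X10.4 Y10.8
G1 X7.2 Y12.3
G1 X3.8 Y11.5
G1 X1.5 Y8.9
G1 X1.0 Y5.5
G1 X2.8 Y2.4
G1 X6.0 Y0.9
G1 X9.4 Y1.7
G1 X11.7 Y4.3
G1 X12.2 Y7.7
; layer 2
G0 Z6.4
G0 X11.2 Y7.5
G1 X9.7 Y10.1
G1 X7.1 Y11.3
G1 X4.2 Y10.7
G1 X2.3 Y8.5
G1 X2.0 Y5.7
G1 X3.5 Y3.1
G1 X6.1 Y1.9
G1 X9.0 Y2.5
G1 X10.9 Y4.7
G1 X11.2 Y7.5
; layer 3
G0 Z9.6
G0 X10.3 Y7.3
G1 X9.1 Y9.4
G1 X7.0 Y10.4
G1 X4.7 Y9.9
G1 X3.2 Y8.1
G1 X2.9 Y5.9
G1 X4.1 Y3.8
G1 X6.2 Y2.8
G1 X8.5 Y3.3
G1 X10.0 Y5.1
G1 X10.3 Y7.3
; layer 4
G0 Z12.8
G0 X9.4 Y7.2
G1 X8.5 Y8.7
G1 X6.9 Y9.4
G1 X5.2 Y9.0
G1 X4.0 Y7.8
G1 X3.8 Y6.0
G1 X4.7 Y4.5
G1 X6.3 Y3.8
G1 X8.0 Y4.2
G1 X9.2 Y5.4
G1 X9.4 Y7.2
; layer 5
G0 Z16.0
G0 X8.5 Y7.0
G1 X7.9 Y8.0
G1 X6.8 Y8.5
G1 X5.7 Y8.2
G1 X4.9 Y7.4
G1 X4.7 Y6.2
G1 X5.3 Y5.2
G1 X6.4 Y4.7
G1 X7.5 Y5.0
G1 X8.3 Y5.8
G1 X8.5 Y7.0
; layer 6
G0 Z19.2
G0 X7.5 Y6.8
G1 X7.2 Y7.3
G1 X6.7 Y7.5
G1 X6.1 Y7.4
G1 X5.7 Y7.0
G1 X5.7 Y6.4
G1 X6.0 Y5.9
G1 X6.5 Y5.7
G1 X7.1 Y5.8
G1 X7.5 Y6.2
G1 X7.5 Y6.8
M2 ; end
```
solid part
  facet normal 0.0000 0.0000 -1.0000
    outer loop
      vertex 7.3 13.2 0.0
      vertex 11.0 11.5 0.0
      vertex 13.1 7.9 0.0
    endloop
  endfacet
  facet normal 0.0000 0.0000 -1.0000
    outer loop
      vertex 3.3 12.3 0.0
      vertex 7.3 13.2 0.0
      vertex 13.1 7.9 0.0
    endloop
  endfacet
  facet normal 0.0000 0.0000 -1.0000
    outer loop
      vertex 0.6 9.3 0.0
      vertex 3.3 12.3 0.0
      vertex 13.1 7.9 0.0
    endloop
  endfacet
  facet normal 0.0000 0.0000 -1.0000
    outer loop
      vertex 0.1 5.3 0.0
      vertex 0.6 9.3 0.0
      vertex 13.1 7.9 0.0
    endloop
  endfacet
  facet normal 0.0000 0.0000 -1.0000
    outer loop
      vertex 2.2 1.7 0.0
      vertex 0.1 5.3 0.0
      vertex 13.1 7.9 0.0
    endloop
  endfacet
  facet normal 0.0000 0.0000 -1.0000
    outer loop
      vertex 5.9 0.0 0.0
      vertex 2.2 1.7 0.0
      vertex 13.1 7.9 0.0
    endloop
  endfacet
  facet normal 0.0000 0.0000 -1.0000
    outer loop
      vertex 9.9 0.9 0.0
      vertex 5.9 0.0 0.0
      vertex 13.1 7.9 0.0
    endloop
  endfacet
  facet normal 0.0000 0.0000 -1.0000
    outer loop
      vertex 12.6 3.9 0.0
      vertex 9.9 0.9 0.0
      vertex 13.1 7.9 0.0
    endloop
  endfacet
  facet normal 0.8318 0.4852 0.2695
    outer loop
      vertex 13.1 7.9 0.0
      vertex 11.0 11.5 0.0
      vertex 6.6 6.6 22.4
    endloop
  endfacet
  facet normal 0.4020 0.8748 0.2703
    outer loop
      vertex 11.0 11.5 0.0
      vertex 7.3 13.2 0.0
      vertex 6.6 6.6 22.4
    endloop
  endfacet
  facet normal -0.2113 0.9393 0.2702
    outer loop
      vertex 7.3 13.2 0.0
      vertex 3.3 12.3 0.0
      vertex 6.6 6.6 22.4
    endloop
  endfacet
  facet normal -0.7158 0.6442 0.2694
    outer loop
      vertex 3.3 12.3 0.0
      vertex 0.6 9.3 0.0
      vertex 6.6 6.6 22.4
    endloop
  endfacet
  facet normal -0.9553 0.1194 0.2703
    outer loop
      vertex 0.6 9.3 0.0
      vertex 0.1 5.3 0.0
      vertex 6.6 6.6 22.4
    endloop
  endfacet
  facet normal -0.8318 -0.4852 0.2695
    outer loop
      vertex 0.1 5.3 0.0
      vertex 2.2 1.7 0.0
      vertex 6.6 6.6 22.4
    endloop
  endfacet
  facet normal -0.4020 -0.8748 0.2703
    outer loop
      vertex 2.2 1.7 0.0
      vertex 5.9 0.0 0.0
      vertex 6.6 6.6 22.4
    endloop
  endfacet
  facet normal 0.2113 -0.9393 0.2702
    outer loop
      vertex 5.9 0.0 0.0
      vertex 9.9 0.9 0.0
      vertex 6.6 6.6 22.4
    endloop
  endfacet
  facet normal 0.7158 -0.6442 0.2694
    outer loop
      vertex 9.9 0.9 0.0
      vertex 12.6 3.9 0.0
      vertex 6.6 6.6 22.4
    endloop
  endfacet
  facet normal 0.9553 -0.1194 0.2703
    outer loop
      vertex 12.6 3.9 0.0
      vertex 13.1 7.9 0.0
      vertex 6.6 6.6 22.4
    endloop
  endfacet
endsolid part

The G0 Z moves step by Δz≈3.2 mm. The G1 loops shrink linearly with z, so the solid tapers from its base footprint up to z≈22.4. Closing with a flat bottom cap and the tapered top and triangulating gives 18 facets — a regular 10-sided pyramid, base circumscribed radius ≈ 6.6 mm, apex at z ≈ 22.4 mm.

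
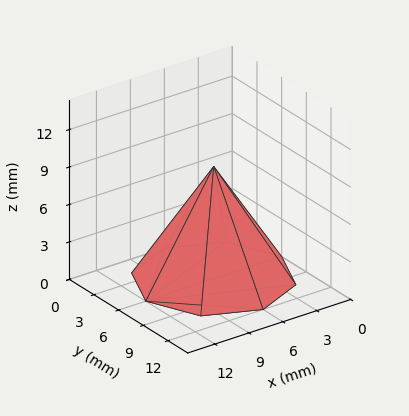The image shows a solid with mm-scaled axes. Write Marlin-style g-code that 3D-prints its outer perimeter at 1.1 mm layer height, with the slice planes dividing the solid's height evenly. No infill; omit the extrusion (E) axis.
Reading the render: the shape is a regular 8-sided pyramid, base circumscribed radius ≈ 6 mm, apex at z ≈ 9 mm (dimensions read to the nearest mm from the axis ticks). For the g-code, the solid's height is divided into equal slices at the stated Δz and each level perimeter traced with G1 moves after a G0 lift.

; perimeter-only toolpath
G21 ; units = mm
G90 ; absolute positioning
G28 ; home
; layer 1
G0 Z1.1
G0 X11.2 Y6.0
G1 X9.7 Y9.7
G1 X6.0 Y11.2
G1 X2.3 Y9.7
G1 X0.8 Y6.0
G1 X2.3 Y2.3
G1 X6.0 Y0.8
G1 X9.7 Y2.3
G1 X11.2 Y6.0
; layer 2
G0 Z2.2
G0 X10.5 Y6.0
G1 X9.1 Y9.1
G1 X6.0 Y10.5
G1 X2.9 Y9.1
G1 X1.5 Y6.0
G1 X2.9 Y2.9
G1 X6.0 Y1.5
G1 X9.1 Y2.9
G1 X10.5 Y6.0
; layer 3
G0 Z3.4
G0 X9.8 Y6.0
G1 X8.6 Y8.6
G1 X6.0 Y9.8
G1 X3.4 Y8.6
G1 X2.2 Y6.0
G1 X3.4 Y3.4
G1 X6.0 Y2.2
G1 X8.6 Y3.4
G1 X9.8 Y6.0
; layer 4
G0 Z4.5
G0 X9.0 Y6.0
G1 X8.1 Y8.1
G1 X6.0 Y9.0
G1 X3.9 Y8.1
G1 X3.0 Y6.0
G1 X3.9 Y3.9
G1 X6.0 Y3.0
G1 X8.1 Y3.9
G1 X9.0 Y6.0
; layer 5
G0 Z5.6
G0 X8.2 Y6.0
G1 X7.6 Y7.6
G1 X6.0 Y8.2
G1 X4.4 Y7.6
G1 X3.8 Y6.0
G1 X4.4 Y4.4
G1 X6.0 Y3.8
G1 X7.6 Y4.4
G1 X8.2 Y6.0
; layer 6
G0 Z6.8
G0 X7.5 Y6.0
G1 X7.0 Y7.0
G1 X6.0 Y7.5
G1 X5.0 Y7.0
G1 X4.5 Y6.0
G1 X5.0 Y5.0
G1 X6.0 Y4.5
G1 X7.0 Y5.0
G1 X7.5 Y6.0
; layer 7
G0 Z7.9
G0 X6.8 Y6.0
G1 X6.5 Y6.5
G1 X6.0 Y6.8
G1 X5.5 Y6.5
G1 X5.2 Y6.0
G1 X5.5 Y5.5
G1 X6.0 Y5.2
G1 X6.5 Y5.5
G1 X6.8 Y6.0
M2 ; end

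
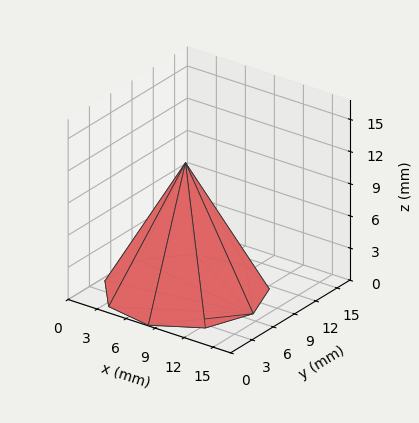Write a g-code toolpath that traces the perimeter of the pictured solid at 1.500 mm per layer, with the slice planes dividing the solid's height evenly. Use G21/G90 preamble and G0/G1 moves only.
Reading the render: the shape is a regular 9-sided pyramid, base circumscribed radius ≈ 7 mm, apex at z ≈ 12 mm (dimensions read to the nearest mm from the axis ticks). For the g-code, the solid's height is divided into equal slices at the stated Δz and each level perimeter traced with G1 moves after a G0 lift.

; perimeter-only toolpath
G21 ; units = mm
G90 ; absolute positioning
G28 ; home
; layer 1
G0 Z1.500
G0 X13.125 Y7.000
G1 X11.692 Y10.938
G1 X8.064 Y13.032
G1 X3.938 Y12.304
G1 X1.244 Y9.095
G1 X1.244 Y4.905
G1 X3.938 Y1.696
G1 X8.064 Y0.968
G1 X11.692 Y3.062
G1 X13.125 Y7.000
; layer 2
G0 Z3.000
G0 X12.250 Y7.000
G1 X11.021 Y10.375
G1 X7.912 Y12.171
G1 X4.375 Y11.546
G1 X2.067 Y8.796
G1 X2.067 Y5.204
G1 X4.375 Y2.454
G1 X7.912 Y1.829
G1 X11.021 Y3.625
G1 X12.250 Y7.000
; layer 3
G0 Z4.500
G0 X11.375 Y7.000
G1 X10.351 Y9.812
G1 X7.760 Y11.309
G1 X4.812 Y10.789
G1 X2.889 Y8.496
G1 X2.889 Y5.504
G1 X4.812 Y3.211
G1 X7.760 Y2.691
G1 X10.351 Y4.188
G1 X11.375 Y7.000
; layer 4
G0 Z6.000
G0 X10.500 Y7.000
G1 X9.681 Y9.250
G1 X7.608 Y10.447
G1 X5.250 Y10.031
G1 X3.711 Y8.197
G1 X3.711 Y5.803
G1 X5.250 Y3.969
G1 X7.608 Y3.553
G1 X9.681 Y4.750
G1 X10.500 Y7.000
; layer 5
G0 Z7.500
G0 X9.625 Y7.000
G1 X9.011 Y8.688
G1 X7.456 Y9.585
G1 X5.688 Y9.273
G1 X4.533 Y7.898
G1 X4.533 Y6.102
G1 X5.688 Y4.727
G1 X7.456 Y4.415
G1 X9.011 Y5.312
G1 X9.625 Y7.000
; layer 6
G0 Z9.000
G0 X8.750 Y7.000
G1 X8.341 Y8.125
G1 X7.304 Y8.723
G1 X6.125 Y8.515
G1 X5.356 Y7.598
G1 X5.356 Y6.402
G1 X6.125 Y5.484
G1 X7.304 Y5.277
G1 X8.341 Y5.875
G1 X8.750 Y7.000
; layer 7
G0 Z10.500
G0 X7.875 Y7.000
G1 X7.670 Y7.562
G1 X7.152 Y7.862
G1 X6.562 Y7.758
G1 X6.178 Y7.299
G1 X6.178 Y6.701
G1 X6.562 Y6.242
G1 X7.152 Y6.138
G1 X7.670 Y6.438
G1 X7.875 Y7.000
M2 ; end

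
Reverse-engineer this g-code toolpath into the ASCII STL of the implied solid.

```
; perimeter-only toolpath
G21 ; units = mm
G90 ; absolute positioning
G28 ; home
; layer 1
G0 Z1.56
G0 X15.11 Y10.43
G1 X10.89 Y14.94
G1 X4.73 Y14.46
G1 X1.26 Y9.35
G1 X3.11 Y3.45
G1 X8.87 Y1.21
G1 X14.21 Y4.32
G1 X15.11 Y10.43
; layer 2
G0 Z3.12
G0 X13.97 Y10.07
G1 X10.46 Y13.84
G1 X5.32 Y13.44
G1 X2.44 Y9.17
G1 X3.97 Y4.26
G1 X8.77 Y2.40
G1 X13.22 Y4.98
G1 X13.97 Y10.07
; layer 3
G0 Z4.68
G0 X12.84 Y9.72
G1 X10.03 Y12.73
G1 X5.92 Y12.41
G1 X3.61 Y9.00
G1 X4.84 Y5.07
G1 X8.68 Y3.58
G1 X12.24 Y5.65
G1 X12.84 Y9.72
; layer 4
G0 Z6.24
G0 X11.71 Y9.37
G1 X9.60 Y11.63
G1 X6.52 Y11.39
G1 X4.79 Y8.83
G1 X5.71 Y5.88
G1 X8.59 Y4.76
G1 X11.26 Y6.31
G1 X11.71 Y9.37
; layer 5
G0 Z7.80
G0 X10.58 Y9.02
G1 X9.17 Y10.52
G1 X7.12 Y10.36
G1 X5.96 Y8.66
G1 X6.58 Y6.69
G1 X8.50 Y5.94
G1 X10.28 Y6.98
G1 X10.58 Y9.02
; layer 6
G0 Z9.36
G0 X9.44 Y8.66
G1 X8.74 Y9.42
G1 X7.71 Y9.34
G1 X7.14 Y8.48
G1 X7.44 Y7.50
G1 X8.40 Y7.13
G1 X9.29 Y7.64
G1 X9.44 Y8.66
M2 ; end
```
solid part
  facet normal 0.0000 0.0000 -1.0000
    outer loop
      vertex 4.13 15.49 0.00
      vertex 11.32 16.05 0.00
      vertex 16.24 10.78 0.00
    endloop
  endfacet
  facet normal 0.0000 0.0000 -1.0000
    outer loop
      vertex 0.09 9.52 0.00
      vertex 4.13 15.49 0.00
      vertex 16.24 10.78 0.00
    endloop
  endfacet
  facet normal 0.0000 0.0000 -1.0000
    outer loop
      vertex 2.24 2.64 0.00
      vertex 0.09 9.52 0.00
      vertex 16.24 10.78 0.00
    endloop
  endfacet
  facet normal 0.0000 0.0000 -1.0000
    outer loop
      vertex 8.96 0.03 0.00
      vertex 2.24 2.64 0.00
      vertex 16.24 10.78 0.00
    endloop
  endfacet
  facet normal 0.0000 0.0000 -1.0000
    outer loop
      vertex 15.19 3.65 0.00
      vertex 8.96 0.03 0.00
      vertex 16.24 10.78 0.00
    endloop
  endfacet
  facet normal 0.6030 0.5630 0.5652
    outer loop
      vertex 16.24 10.78 0.00
      vertex 11.32 16.05 0.00
      vertex 8.31 8.31 10.92
    endloop
  endfacet
  facet normal -0.0641 0.8224 0.5653
    outer loop
      vertex 11.32 16.05 0.00
      vertex 4.13 15.49 0.00
      vertex 8.31 8.31 10.92
    endloop
  endfacet
  facet normal -0.6831 0.4623 0.5654
    outer loop
      vertex 4.13 15.49 0.00
      vertex 0.09 9.52 0.00
      vertex 8.31 8.31 10.92
    endloop
  endfacet
  facet normal -0.7873 -0.2460 0.5654
    outer loop
      vertex 0.09 9.52 0.00
      vertex 2.24 2.64 0.00
      vertex 8.31 8.31 10.92
    endloop
  endfacet
  facet normal -0.2987 -0.7689 0.5653
    outer loop
      vertex 2.24 2.64 0.00
      vertex 8.96 0.03 0.00
      vertex 8.31 8.31 10.92
    endloop
  endfacet
  facet normal 0.4144 -0.7132 0.5654
    outer loop
      vertex 8.96 0.03 0.00
      vertex 15.19 3.65 0.00
      vertex 8.31 8.31 10.92
    endloop
  endfacet
  facet normal 0.8160 -0.1202 0.5654
    outer loop
      vertex 15.19 3.65 0.00
      vertex 16.24 10.78 0.00
      vertex 8.31 8.31 10.92
    endloop
  endfacet
endsolid part

The G0 Z moves step by Δz≈1.56 mm. The G1 loops shrink linearly with z, so the solid tapers from its base footprint up to z≈10.9. Closing with a flat bottom cap and the tapered top and triangulating gives 12 facets — a regular 7-sided pyramid, base circumscribed radius ≈ 8.31 mm, apex at z ≈ 10.9 mm.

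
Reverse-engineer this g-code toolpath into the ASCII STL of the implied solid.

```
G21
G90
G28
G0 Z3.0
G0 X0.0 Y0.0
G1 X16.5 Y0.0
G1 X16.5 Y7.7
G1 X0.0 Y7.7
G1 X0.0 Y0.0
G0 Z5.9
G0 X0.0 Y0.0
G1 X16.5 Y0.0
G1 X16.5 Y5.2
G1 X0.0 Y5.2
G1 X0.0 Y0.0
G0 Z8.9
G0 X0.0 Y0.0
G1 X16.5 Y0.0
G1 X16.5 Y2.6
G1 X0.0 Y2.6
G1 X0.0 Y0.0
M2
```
solid part
  facet normal 0.0000 0.0000 -1.0000
    outer loop
      vertex 16.5 10.3 0.0
      vertex 16.5 0.0 0.0
      vertex 0.0 0.0 0.0
    endloop
  endfacet
  facet normal 0.0000 0.0000 -1.0000
    outer loop
      vertex 0.0 10.3 0.0
      vertex 16.5 10.3 0.0
      vertex 0.0 0.0 0.0
    endloop
  endfacet
  facet normal 0.0000 -1.0000 0.0000
    outer loop
      vertex 0.0 0.0 0.0
      vertex 16.5 0.0 0.0
      vertex 16.5 0.0 11.8
    endloop
  endfacet
  facet normal 0.0000 -1.0000 0.0000
    outer loop
      vertex 0.0 0.0 0.0
      vertex 16.5 0.0 11.8
      vertex 0.0 0.0 11.8
    endloop
  endfacet
  facet normal 0.0000 0.7534 0.6576
    outer loop
      vertex 0.0 0.0 11.8
      vertex 16.5 0.0 11.8
      vertex 16.5 10.3 0.0
    endloop
  endfacet
  facet normal 0.0000 0.7534 0.6576
    outer loop
      vertex 0.0 0.0 11.8
      vertex 16.5 10.3 0.0
      vertex 0.0 10.3 0.0
    endloop
  endfacet
  facet normal -1.0000 0.0000 0.0000
    outer loop
      vertex 0.0 0.0 11.8
      vertex 0.0 10.3 0.0
      vertex 0.0 0.0 0.0
    endloop
  endfacet
  facet normal 1.0000 0.0000 0.0000
    outer loop
      vertex 16.5 0.0 0.0
      vertex 16.5 10.3 0.0
      vertex 16.5 0.0 11.8
    endloop
  endfacet
endsolid part

The G0 Z moves step by Δz≈3.0 mm. The G1 loops shrink linearly with z, so the solid tapers from its base footprint up to z≈11.8. Closing with a flat bottom cap and the tapered top and triangulating gives 8 facets — a wedge (ramp): 16.5 × 10.3 mm base, rising to 11.8 mm along the y=0 edge and sloping linearly to z=0 at y=10.3.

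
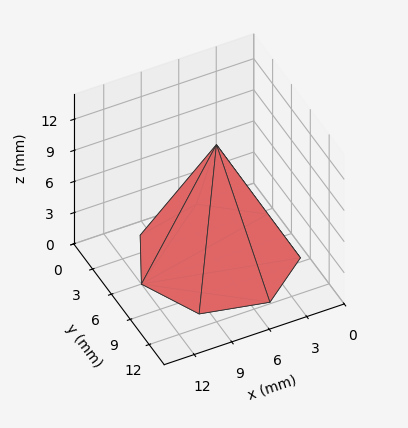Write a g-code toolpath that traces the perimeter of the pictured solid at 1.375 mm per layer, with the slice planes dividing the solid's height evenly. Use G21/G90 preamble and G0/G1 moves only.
Reading the render: the shape is a regular 7-sided pyramid, base circumscribed radius ≈ 6 mm, apex at z ≈ 11 mm (dimensions read to the nearest mm from the axis ticks). For the g-code, the solid's height is divided into equal slices at the stated Δz and each level perimeter traced with G1 moves after a G0 lift.

; perimeter-only toolpath
G21 ; units = mm
G90 ; absolute positioning
G28 ; home
; layer 1
G0 Z1.375
G0 X11.250 Y6.000
G1 X9.273 Y10.105
G1 X4.832 Y11.119
G1 X1.270 Y8.278
G1 X1.270 Y3.722
G1 X4.832 Y0.881
G1 X9.273 Y1.895
G1 X11.250 Y6.000
; layer 2
G0 Z2.750
G0 X10.500 Y6.000
G1 X8.806 Y9.518
G1 X4.999 Y10.387
G1 X1.946 Y7.952
G1 X1.946 Y4.048
G1 X4.999 Y1.613
G1 X8.806 Y2.482
G1 X10.500 Y6.000
; layer 3
G0 Z4.125
G0 X9.750 Y6.000
G1 X8.338 Y8.932
G1 X5.166 Y9.656
G1 X2.621 Y7.627
G1 X2.621 Y4.373
G1 X5.166 Y2.344
G1 X8.338 Y3.068
G1 X9.750 Y6.000
; layer 4
G0 Z5.500
G0 X9.000 Y6.000
G1 X7.870 Y8.346
G1 X5.332 Y8.925
G1 X3.297 Y7.301
G1 X3.297 Y4.699
G1 X5.332 Y3.075
G1 X7.870 Y3.655
G1 X9.000 Y6.000
; layer 5
G0 Z6.875
G0 X8.250 Y6.000
G1 X7.403 Y7.759
G1 X5.499 Y8.194
G1 X3.973 Y6.976
G1 X3.973 Y5.024
G1 X5.499 Y3.806
G1 X7.403 Y4.241
G1 X8.250 Y6.000
; layer 6
G0 Z8.250
G0 X7.500 Y6.000
G1 X6.935 Y7.173
G1 X5.666 Y7.463
G1 X4.649 Y6.651
G1 X4.649 Y5.349
G1 X5.666 Y4.537
G1 X6.935 Y4.827
G1 X7.500 Y6.000
; layer 7
G0 Z9.625
G0 X6.750 Y6.000
G1 X6.468 Y6.586
G1 X5.833 Y6.731
G1 X5.324 Y6.325
G1 X5.324 Y5.675
G1 X5.833 Y5.269
G1 X6.468 Y5.414
G1 X6.750 Y6.000
M2 ; end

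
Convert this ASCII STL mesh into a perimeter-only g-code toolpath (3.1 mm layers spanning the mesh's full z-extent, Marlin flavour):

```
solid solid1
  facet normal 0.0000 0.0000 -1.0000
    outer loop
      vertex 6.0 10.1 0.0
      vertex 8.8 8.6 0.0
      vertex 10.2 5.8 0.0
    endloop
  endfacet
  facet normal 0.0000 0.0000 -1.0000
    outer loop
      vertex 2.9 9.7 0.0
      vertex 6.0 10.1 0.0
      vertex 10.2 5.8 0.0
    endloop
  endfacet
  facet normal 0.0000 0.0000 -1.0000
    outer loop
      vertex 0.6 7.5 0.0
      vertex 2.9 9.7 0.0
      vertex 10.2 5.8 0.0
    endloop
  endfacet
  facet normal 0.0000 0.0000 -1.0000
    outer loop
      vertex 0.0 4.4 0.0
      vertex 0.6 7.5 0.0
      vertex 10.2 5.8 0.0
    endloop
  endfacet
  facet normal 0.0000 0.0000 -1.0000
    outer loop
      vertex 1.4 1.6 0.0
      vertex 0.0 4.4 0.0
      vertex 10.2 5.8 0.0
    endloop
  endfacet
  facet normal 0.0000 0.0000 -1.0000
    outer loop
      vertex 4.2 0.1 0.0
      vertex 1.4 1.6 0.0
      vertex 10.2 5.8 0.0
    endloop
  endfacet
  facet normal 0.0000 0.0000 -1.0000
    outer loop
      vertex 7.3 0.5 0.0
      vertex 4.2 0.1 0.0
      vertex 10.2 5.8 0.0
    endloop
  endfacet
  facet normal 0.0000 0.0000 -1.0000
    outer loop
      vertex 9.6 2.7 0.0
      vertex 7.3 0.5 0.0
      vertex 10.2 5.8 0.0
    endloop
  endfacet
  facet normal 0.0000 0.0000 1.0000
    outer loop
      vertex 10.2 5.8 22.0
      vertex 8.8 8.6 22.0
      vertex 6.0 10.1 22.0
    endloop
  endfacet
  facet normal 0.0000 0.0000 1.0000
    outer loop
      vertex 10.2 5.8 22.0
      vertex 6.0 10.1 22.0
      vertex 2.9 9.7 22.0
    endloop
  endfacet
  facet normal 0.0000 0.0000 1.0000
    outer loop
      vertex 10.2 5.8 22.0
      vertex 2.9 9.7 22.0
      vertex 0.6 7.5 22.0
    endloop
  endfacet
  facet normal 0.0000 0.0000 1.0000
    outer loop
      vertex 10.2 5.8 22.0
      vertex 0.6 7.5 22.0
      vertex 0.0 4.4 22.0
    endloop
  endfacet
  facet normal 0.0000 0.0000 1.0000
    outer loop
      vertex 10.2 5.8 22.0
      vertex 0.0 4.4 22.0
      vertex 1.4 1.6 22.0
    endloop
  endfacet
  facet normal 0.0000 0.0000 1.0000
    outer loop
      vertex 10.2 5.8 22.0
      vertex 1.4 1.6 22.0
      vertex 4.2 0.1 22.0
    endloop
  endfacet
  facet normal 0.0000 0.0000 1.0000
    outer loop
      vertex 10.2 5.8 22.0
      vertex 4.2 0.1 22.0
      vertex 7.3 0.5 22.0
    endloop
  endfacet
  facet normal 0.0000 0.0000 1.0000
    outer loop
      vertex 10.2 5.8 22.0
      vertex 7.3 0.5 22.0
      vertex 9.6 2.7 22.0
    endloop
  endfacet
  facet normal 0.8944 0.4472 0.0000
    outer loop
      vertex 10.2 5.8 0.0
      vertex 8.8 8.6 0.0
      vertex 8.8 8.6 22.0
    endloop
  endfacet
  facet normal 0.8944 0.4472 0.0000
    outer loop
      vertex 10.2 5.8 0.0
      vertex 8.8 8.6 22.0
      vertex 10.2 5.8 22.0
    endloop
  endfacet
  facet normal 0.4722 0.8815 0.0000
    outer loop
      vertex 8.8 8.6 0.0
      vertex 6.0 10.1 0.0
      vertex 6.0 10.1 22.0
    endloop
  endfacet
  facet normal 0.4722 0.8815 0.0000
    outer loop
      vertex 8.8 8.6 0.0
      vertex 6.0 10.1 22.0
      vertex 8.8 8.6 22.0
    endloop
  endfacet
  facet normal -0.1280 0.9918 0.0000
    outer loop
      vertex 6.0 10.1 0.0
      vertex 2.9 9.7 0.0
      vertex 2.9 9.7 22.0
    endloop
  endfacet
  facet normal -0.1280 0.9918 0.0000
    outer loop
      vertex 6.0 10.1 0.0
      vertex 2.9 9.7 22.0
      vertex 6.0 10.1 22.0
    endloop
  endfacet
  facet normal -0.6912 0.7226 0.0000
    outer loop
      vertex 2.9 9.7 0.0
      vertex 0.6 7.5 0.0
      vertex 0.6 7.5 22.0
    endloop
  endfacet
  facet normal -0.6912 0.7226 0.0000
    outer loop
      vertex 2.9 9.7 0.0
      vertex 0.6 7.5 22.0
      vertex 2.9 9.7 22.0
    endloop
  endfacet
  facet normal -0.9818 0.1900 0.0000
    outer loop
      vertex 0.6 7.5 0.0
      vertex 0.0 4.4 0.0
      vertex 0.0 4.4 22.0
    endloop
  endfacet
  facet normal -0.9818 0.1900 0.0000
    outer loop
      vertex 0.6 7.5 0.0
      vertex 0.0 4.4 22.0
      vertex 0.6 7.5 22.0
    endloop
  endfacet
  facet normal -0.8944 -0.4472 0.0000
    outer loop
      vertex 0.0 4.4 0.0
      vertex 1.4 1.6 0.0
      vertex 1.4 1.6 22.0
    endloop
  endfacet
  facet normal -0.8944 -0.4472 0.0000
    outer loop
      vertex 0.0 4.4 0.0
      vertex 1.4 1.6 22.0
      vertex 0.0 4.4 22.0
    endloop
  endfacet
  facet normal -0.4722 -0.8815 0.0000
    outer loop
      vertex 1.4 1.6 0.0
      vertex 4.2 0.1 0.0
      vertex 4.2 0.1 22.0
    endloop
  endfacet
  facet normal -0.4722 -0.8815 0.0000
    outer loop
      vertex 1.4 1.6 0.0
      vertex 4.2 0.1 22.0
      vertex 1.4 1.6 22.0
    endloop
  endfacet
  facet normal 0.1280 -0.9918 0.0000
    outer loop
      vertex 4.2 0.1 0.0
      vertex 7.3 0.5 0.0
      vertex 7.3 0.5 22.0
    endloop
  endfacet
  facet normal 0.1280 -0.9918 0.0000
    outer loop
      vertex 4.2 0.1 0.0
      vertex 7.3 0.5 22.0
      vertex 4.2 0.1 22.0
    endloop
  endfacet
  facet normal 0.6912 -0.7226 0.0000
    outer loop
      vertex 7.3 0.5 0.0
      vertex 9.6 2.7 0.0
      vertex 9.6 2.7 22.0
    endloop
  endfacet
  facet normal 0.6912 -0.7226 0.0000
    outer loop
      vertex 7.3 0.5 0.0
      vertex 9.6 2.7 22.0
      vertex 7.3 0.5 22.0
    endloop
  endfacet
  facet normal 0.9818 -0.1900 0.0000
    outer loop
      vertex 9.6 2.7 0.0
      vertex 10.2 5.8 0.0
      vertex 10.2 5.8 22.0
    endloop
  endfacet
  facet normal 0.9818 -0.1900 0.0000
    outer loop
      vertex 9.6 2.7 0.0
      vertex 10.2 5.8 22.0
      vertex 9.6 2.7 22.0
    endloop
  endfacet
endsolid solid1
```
; perimeter-only toolpath
G21 ; units = mm
G90 ; absolute positioning
G28 ; home
; layer 1
G0 Z3.1
G0 X10.2 Y5.8
G1 X8.8 Y8.6
G1 X6.0 Y10.1
G1 X2.9 Y9.7
G1 X0.6 Y7.5
G1 X0.0 Y4.4
G1 X1.4 Y1.6
G1 X4.2 Y0.1
G1 X7.3 Y0.5
G1 X9.6 Y2.7
G1 X10.2 Y5.8
; layer 2
G0 Z6.3
G0 X10.2 Y5.8
G1 X8.8 Y8.6
G1 X6.0 Y10.1
G1 X2.9 Y9.7
G1 X0.6 Y7.5
G1 X0.0 Y4.4
G1 X1.4 Y1.6
G1 X4.2 Y0.1
G1 X7.3 Y0.5
G1 X9.6 Y2.7
G1 X10.2 Y5.8
; layer 3
G0 Z9.4
G0 X10.2 Y5.8
G1 X8.8 Y8.6
G1 X6.0 Y10.1
G1 X2.9 Y9.7
G1 X0.6 Y7.5
G1 X0.0 Y4.4
G1 X1.4 Y1.6
G1 X4.2 Y0.1
G1 X7.3 Y0.5
G1 X9.6 Y2.7
G1 X10.2 Y5.8
; layer 4
G0 Z12.6
G0 X10.2 Y5.8
G1 X8.8 Y8.6
G1 X6.0 Y10.1
G1 X2.9 Y9.7
G1 X0.6 Y7.5
G1 X0.0 Y4.4
G1 X1.4 Y1.6
G1 X4.2 Y0.1
G1 X7.3 Y0.5
G1 X9.6 Y2.7
G1 X10.2 Y5.8
; layer 5
G0 Z15.7
G0 X10.2 Y5.8
G1 X8.8 Y8.6
G1 X6.0 Y10.1
G1 X2.9 Y9.7
G1 X0.6 Y7.5
G1 X0.0 Y4.4
G1 X1.4 Y1.6
G1 X4.2 Y0.1
G1 X7.3 Y0.5
G1 X9.6 Y2.7
G1 X10.2 Y5.8
; layer 6
G0 Z18.9
G0 X10.2 Y5.8
G1 X8.8 Y8.6
G1 X6.0 Y10.1
G1 X2.9 Y9.7
G1 X0.6 Y7.5
G1 X0.0 Y4.4
G1 X1.4 Y1.6
G1 X4.2 Y0.1
G1 X7.3 Y0.5
G1 X9.6 Y2.7
G1 X10.2 Y5.8
; layer 7
G0 Z22.0
G0 X10.2 Y5.8
G1 X8.8 Y8.6
G1 X6.0 Y10.1
G1 X2.9 Y9.7
G1 X0.6 Y7.5
G1 X0.0 Y4.4
G1 X1.4 Y1.6
G1 X4.2 Y0.1
G1 X7.3 Y0.5
G1 X9.6 Y2.7
G1 X10.2 Y5.8
M2 ; end

The solid is a regular 10-sided prism (a cylinder approximated with 10 flat sides), circumscribed radius ≈ 5.1 mm, height ≈ 22 mm. Slicing at Δz = 3.1 mm — 7 equal slices spanning the solid's height, so layer i sits at z = i·h/7 — gives 7 non-empty perimeters. Each is a 10-segment closed polygon; G0 lifts to the layer z and rapids to the start vertex, then G1 traces the edges.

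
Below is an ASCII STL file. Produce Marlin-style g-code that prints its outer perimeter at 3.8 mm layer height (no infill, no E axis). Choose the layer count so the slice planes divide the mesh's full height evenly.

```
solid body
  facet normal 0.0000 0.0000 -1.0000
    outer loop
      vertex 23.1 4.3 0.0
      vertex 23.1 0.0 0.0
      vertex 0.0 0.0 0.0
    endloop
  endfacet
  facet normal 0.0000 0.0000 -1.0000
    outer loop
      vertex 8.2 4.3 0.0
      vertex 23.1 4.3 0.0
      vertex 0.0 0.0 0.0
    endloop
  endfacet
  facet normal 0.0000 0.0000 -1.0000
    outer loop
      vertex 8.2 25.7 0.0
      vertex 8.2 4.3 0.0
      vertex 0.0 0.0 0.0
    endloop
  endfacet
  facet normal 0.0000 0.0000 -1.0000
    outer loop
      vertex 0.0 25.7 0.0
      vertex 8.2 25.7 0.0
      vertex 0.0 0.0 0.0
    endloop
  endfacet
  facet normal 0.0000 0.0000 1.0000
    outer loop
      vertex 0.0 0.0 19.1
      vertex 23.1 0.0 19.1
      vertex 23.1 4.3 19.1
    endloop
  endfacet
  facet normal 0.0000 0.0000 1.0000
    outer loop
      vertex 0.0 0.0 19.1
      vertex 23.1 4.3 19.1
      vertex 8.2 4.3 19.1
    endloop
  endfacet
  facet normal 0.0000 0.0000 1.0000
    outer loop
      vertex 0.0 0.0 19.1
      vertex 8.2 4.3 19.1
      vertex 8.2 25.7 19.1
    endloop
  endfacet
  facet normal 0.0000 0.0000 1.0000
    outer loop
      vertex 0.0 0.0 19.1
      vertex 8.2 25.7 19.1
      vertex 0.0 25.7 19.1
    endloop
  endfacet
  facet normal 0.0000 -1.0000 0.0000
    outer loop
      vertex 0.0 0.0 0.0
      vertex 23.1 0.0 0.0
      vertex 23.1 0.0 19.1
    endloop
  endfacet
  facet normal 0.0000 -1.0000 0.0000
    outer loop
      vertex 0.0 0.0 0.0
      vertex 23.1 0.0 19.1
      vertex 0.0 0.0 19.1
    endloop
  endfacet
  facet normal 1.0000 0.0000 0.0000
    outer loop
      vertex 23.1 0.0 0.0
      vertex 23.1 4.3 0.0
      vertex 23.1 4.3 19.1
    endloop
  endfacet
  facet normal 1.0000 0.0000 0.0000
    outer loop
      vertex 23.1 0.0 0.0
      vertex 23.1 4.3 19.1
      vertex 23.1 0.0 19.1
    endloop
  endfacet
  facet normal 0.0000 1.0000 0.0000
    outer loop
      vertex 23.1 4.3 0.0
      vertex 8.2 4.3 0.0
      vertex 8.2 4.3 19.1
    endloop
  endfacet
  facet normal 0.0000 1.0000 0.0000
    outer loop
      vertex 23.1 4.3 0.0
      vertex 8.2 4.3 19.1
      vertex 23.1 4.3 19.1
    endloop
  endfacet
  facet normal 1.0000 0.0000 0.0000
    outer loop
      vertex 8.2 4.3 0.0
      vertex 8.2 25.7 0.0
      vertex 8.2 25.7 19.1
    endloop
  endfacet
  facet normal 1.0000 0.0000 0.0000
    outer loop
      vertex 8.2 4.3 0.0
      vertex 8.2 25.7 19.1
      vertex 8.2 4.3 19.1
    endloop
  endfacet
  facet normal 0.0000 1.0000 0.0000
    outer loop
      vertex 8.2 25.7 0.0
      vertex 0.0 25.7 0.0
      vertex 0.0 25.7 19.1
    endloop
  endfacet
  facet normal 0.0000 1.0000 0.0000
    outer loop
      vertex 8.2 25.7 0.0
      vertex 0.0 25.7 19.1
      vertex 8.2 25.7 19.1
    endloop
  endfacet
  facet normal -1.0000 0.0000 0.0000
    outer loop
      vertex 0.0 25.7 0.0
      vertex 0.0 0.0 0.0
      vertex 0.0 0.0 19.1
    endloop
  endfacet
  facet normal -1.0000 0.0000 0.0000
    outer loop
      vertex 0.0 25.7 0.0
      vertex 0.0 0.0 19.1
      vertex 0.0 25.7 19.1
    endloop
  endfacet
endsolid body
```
; perimeter-only toolpath
G21 ; units = mm
G90 ; absolute positioning
G28 ; home
; layer 1
G0 Z3.8
G0 X0.0 Y0.0
G1 X23.1 Y0.0
G1 X23.1 Y4.3
G1 X8.2 Y4.3
G1 X8.2 Y25.7
G1 X0.0 Y25.7
G1 X0.0 Y0.0
; layer 2
G0 Z7.6
G0 X0.0 Y0.0
G1 X23.1 Y0.0
G1 X23.1 Y4.3
G1 X8.2 Y4.3
G1 X8.2 Y25.7
G1 X0.0 Y25.7
G1 X0.0 Y0.0
; layer 3
G0 Z11.5
G0 X0.0 Y0.0
G1 X23.1 Y0.0
G1 X23.1 Y4.3
G1 X8.2 Y4.3
G1 X8.2 Y25.7
G1 X0.0 Y25.7
G1 X0.0 Y0.0
; layer 4
G0 Z15.3
G0 X0.0 Y0.0
G1 X23.1 Y0.0
G1 X23.1 Y4.3
G1 X8.2 Y4.3
G1 X8.2 Y25.7
G1 X0.0 Y25.7
G1 X0.0 Y0.0
; layer 5
G0 Z19.1
G0 X0.0 Y0.0
G1 X23.1 Y0.0
G1 X23.1 Y4.3
G1 X8.2 Y4.3
G1 X8.2 Y25.7
G1 X0.0 Y25.7
G1 X0.0 Y0.0
M2 ; end

The solid is an L-shaped prism: outer 23.1 × 25.7 mm, arm thicknesses ≈ 4.3 mm (horizontal) and 8.2 mm (vertical), extruded 19.1 mm in z. Slicing at Δz = 3.8 mm — 5 equal slices spanning the solid's height, so layer i sits at z = i·h/5 — gives 5 non-empty perimeters. Each is a 6-segment closed polygon; G0 lifts to the layer z and rapids to the start vertex, then G1 traces the edges.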